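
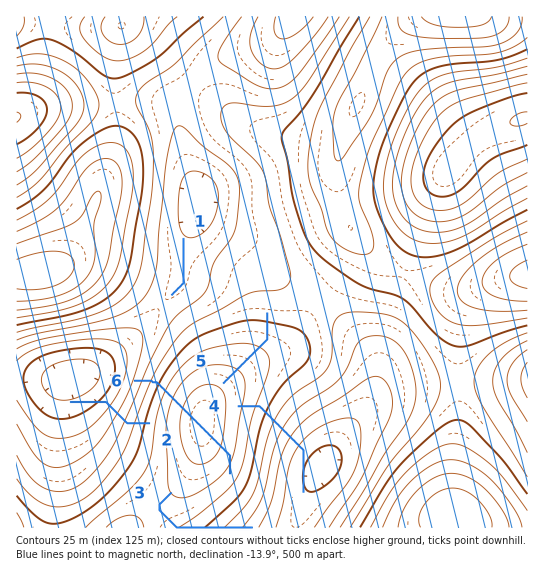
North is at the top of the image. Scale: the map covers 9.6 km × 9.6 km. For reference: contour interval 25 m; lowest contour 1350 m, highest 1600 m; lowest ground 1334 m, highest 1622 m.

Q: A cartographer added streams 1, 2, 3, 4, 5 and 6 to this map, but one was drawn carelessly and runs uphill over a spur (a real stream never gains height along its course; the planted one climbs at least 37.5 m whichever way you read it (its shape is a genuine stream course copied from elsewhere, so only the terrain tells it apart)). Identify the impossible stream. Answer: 6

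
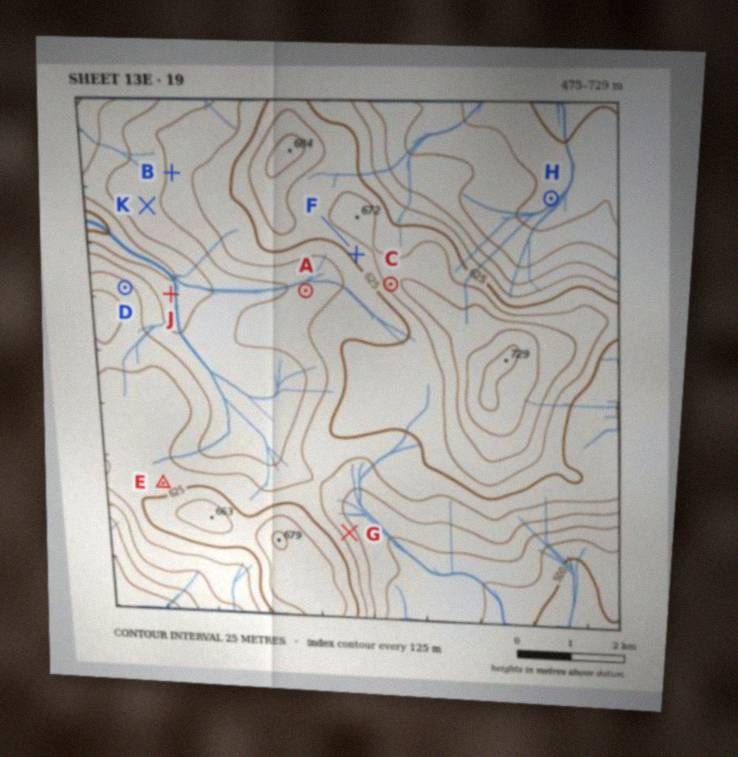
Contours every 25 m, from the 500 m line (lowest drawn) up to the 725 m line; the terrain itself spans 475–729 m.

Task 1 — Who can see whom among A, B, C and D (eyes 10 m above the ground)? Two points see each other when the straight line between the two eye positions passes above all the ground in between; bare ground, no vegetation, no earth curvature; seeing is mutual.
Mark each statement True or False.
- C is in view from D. True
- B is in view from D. True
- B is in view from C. False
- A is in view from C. True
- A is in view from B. False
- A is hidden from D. False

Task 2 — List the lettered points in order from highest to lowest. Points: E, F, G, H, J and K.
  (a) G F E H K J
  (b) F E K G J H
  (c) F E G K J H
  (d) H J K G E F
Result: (c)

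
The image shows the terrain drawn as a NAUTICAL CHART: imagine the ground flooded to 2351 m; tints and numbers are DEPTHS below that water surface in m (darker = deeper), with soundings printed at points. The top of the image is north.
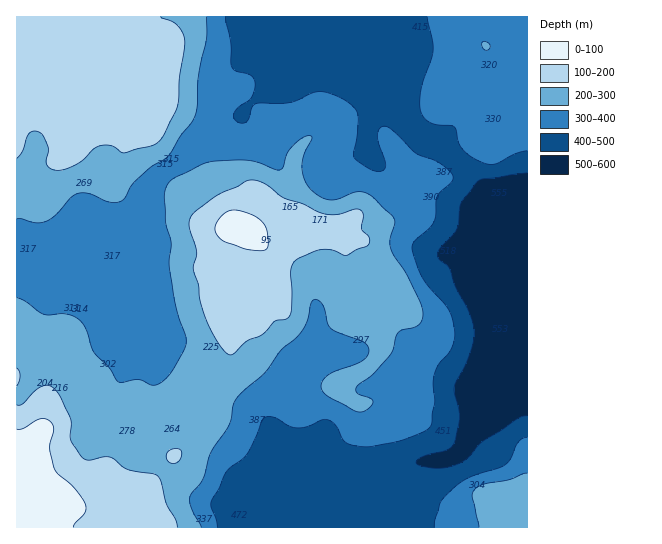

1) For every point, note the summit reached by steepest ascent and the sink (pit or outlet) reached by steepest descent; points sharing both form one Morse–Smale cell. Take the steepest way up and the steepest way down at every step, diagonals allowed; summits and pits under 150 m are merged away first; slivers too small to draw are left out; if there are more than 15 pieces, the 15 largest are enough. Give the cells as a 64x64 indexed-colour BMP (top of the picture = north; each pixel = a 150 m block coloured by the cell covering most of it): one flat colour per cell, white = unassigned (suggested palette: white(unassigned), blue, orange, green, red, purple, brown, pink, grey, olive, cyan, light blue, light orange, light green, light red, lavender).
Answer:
<image width="64" height="64" href="data:image/bmp;base64,Qk12CAAAAAAAAHYAAAAoAAAAQAAAAEAAAAABAAQAAAAAAAAIAAATCwAAEwsAABAAAAAAAAAA////ALR3HwAOf/8ALKAsACgn1gC9Z5QAS1aMAMJ34wB/f38AIr28AM++FwDox64AeLv/AIrfmACWmP8A1bDFACIiIiIiIiIiIiIiIiIiIiIiIiIiIiIlVVVVVVVVVVVVIiIiIiIiIiIiIiIiIiIiIiIiIiIiIiVVVVVVVVVVVVUiIiIiIiIiIiIiIiIiIiIiIiIiIiIiVVVVVVVVVVVVVSIiIiIiIiIiIiIiIiIiIiIiIiIiIiJVVVVVVVVVVVVVIiIiIiIiIiIiIiIiIiIiIiIiIiIiIlVVVVVVVVVVVVUiIiIiIiIiIiIiIiIiIiIiIiIiIiIiJVVVVVVVVVVVVSIiIiIiIiIiIiIiIiIiIiIiIiIiIiIiJVVVVVVVVVVVIiIiIiIiIiIiIiIiIiIiIiIiIiIiIiIiJVVVVVVVVVUiIiIiIiIiIiIiIiIiIiIiIiIiIiIiIiIiIiVVVVVVVSIiIiIiIiIiIiIiIiIiIiIiIiIiIiIiIiIiIiVVVVVVIiIiIiIiIiIiIiIiIiIiIiIiIiIiIiIiIiIiIlVVVVUiIiIiIiIiIiIiIiIiIiIiIiIiIiIiIiIiIiIiJVVVVSIiIiIiIiIiIiIiIiIiIiIiIiIiIiIiIiIiIiIlVVVVIiIiIiIiIiIiIiIiIiIiIiIiIiIiIiIiIiIiIiJVVVUiIiIiIiIiIiESIiIiIiISIiIiIiIiIiIiIiIiIlVVVSIiIiIiIiIiIREREiERERIiIiIiIiIiIiIiIiIiJVVVIiIiIiIiIiIhEREREREREiIiIiIiIiIiIiIiIiIiVVUiIiIiIiIiIiERERERERERIiIiIiIiIiIiIREREREVVSIiIiIiIiIiIRERERERERESIiIiIiIiIiERERERERVVIiIiIiIiIiIhEREREREREREiIiIiIiEREREREREREVUiIiIiIiIiIiIREREREREREREiIiIiERERERERERERFSIiIiIiIiIiIhEREREREREREREiIiERERERERERERFEIiIiIiIiIiIiERERERERERERERERERERERERERERFEQiIiIiIiIiIiIREREREREREREREREREREREREREREURCIiIiIiIiIiIRERERERERERERERERERERERERERERREIiIiIiIiIiIhERERERERERERERERERERERERERERFEQiIiIiIiIiIiERERERERERERERERERERERERERERFERCIiIiIiIiIiIRERERERERERERERERERERERERERFEREIiIiIiIiIiIhEREREREREREREREREREREREREREUREQiIiIiIiIiIiERERERERERERERERERERERERERERRERCIiIiIiIiIiIREREREREREREREREREREREREREREUREIiIiIiIiIiIhERERERERERERERERERERERERERERFEQiIiIiIiIiIiERERERERERERERERERERERERERERERRCIiIiIiIiIiIREREREREREREREREREREREREREREREUIiIiIiIiIiIhEREREREREREREREREREREREREREREUQiIiIiIiIiIiEREREREREREREREREREREREREREREURCMzMiIiIiIiIRERERERERERERERERERERERERERERREMzMzMyIiIiIhERERERERERERERERERERERERERERFEQzMzMzMyIiIiERERERERERERERERERERERERERERFERDMzMzMzMzMyIRERERERERERERERERERERERERERREREMzMzMzMzMzMhERERERERERERERERERERERERFEREREQzMzMzMzMzMyERERERERERERERERERERERERRERERERDMzMzMzMzMzMREREREREREREREREREREREUREREREREMzMzMzMzMzMxERERERERERERERERERERFEREREREREQzMzMzMzMzMzMRERERERERERERERERERRERERERERERDMzMzMzMzMzMzMREREREREREREREREUREREREREREREMzMzMzMzMzMzMzEREREREREREREREUREREREREREREQzMzMzMzMzMzMzMRERERERERERERERRERERERERERERDMzMzMzMzMzMzMzMRERERERERERERFEREREREREREREMzMzMzMzMzMzMzMzEREREREREREREUREREREREREREQzMzMzMzMzMzMzMzMxERERERERERERRERERERERERERDMzMzMzMzMzMzMzMzMzEREREREREREUREREREREREREMzMzMzMzMzMzMzMzMzMxERERERERERREREREREREREQzMzMzMzMzMzMzMzMzMzMREREREREREURERERERERERDMzMzMzMzMzMzMzMzMzMzERERERERFEREREREREREREMzMzMzMzMzMzMzMzMzMzMxERERERREREREREREREREQzMzMzMzMzMzMzMzMzMzMzMREREURERERERERERERERDMzMzMzMzMzMzMzMzMzMzMxEREUREREREREREREREREMzMzMzMzMzMzMzMzMzMzMzERM0REREREREREREREREQzMzMzMzMzMzMzMzMzMzMzMzM0RERERERERERERERERDMzMzMzMzMzMzMzMzMzMzMzMzREREREREREREREREREMzMzMzMzMzMzMzMzMzMzMzMzREREREREREREREREREQzMzMzMzMzMzMzMzMzMzMzMzNERERERERERERERERERDMzMzMzMzMzMzMzMzMzMzMzM0RERERERERERERERERE"/>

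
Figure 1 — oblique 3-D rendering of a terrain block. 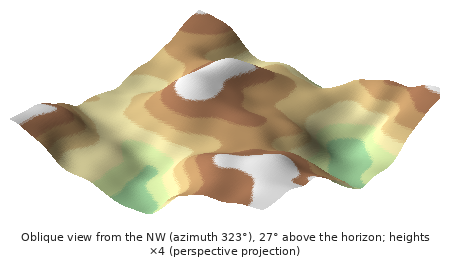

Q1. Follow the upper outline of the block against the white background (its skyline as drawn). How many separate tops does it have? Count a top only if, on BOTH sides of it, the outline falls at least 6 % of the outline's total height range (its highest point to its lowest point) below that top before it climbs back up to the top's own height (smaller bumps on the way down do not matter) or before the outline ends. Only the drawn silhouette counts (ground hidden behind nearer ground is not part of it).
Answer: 2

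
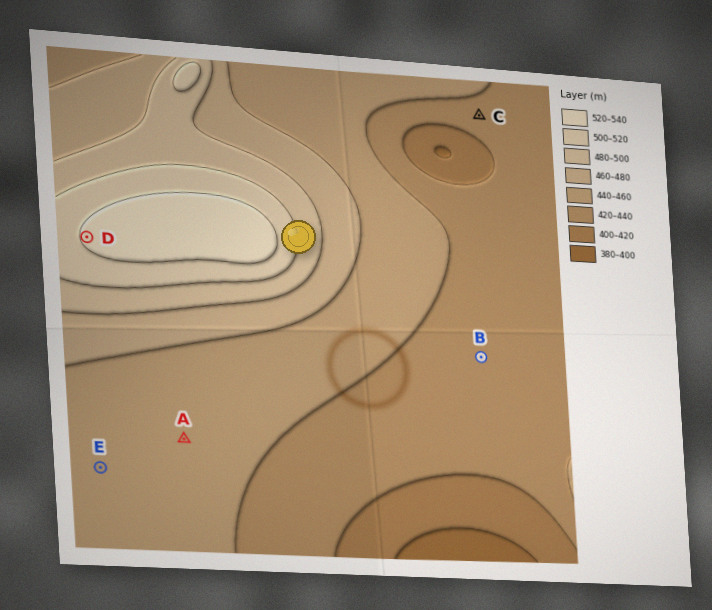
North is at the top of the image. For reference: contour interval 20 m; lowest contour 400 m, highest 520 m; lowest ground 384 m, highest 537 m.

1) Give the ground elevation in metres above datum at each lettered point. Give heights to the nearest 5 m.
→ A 450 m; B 435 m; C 435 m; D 520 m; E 455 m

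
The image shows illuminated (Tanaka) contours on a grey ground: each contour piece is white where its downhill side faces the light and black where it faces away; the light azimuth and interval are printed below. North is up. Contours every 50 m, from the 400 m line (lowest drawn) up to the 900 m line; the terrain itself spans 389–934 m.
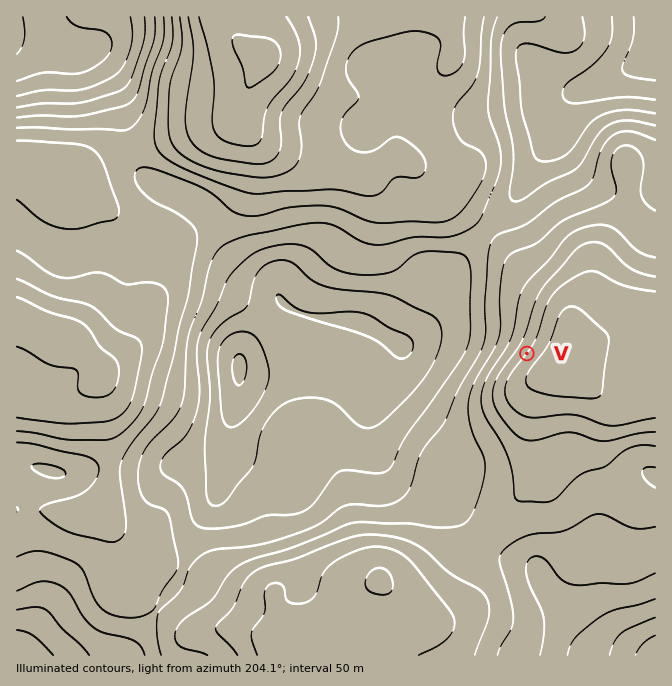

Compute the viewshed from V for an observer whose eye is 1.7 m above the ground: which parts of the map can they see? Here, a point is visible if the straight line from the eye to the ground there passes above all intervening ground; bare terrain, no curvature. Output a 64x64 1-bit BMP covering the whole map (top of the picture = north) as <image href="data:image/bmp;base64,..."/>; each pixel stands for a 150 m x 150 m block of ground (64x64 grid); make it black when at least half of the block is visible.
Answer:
<image width="64" height="64" href="data:image/bmp;base64,Qk0+AgAAAAAAAD4AAAAoAAAAQAAAAEAAAAABAAEAAAAAAAACAAATCwAAEwsAAAIAAAAAAAAA////AAAAAAAAAAAAAAAADwAAAAAAAAB/AAAAAAAAAH8AAAAAAAAAfwAAAAAAAAAfAAAAAAAAAAcAAAAAAAAAAQAAAAAAAAABAAAAAAAAAAAAAAAAAAAAAAAAAAAAAH4AAAAAAAAAP8AAAAAAAAAfwAAAAAAAAAfgAAAAAAAAAeAAAAAAAAAB4AAAAAAAAAHgAAAAAAAAAfAAAAAAAAAB/AAAAAAAAH3/AAAAAAAB//8AAAAAAAP//wAAAAAAB///AAAAAAAH//8AAAAAAA///wAAAAAAD///AAAAAAAH//8AAAAAAAf//wAAAAAAA///AAAAAAAD//8AAAAAAAH//wAAAAAAAAf/AAAAAAAAA/8AAAAAAAAB/wAAAAAAAAH/AAAAAAAAAP8AAAAAAAAA/wAAAAAAAAD/AAAAAAAAAP8AAAAAAAAAfwAAAAAAAAB/AAAAAAAAAH8AAAAAAAAAfwAAAAAAAAD/AAAAAAAAAP8AAAAAAAAA4QAAAAAAAADAAAAAAAAAAAAAAAAAAAAAAAAAAAAAAAAAAAAAAAAAAAAAAAAAAAAAAAAAAAAAAAABAAAAAAAAAAMAAAAAAAAAPwAAAAAAAAA/AAAAAAAAAD8AAAAAAAAADwAAAAAAAAADAAAAAAAAAAAAAAAAAAAAAAAAAAAAAAAAAAAAAAAAAAAAAAAAAAAAAA=="/>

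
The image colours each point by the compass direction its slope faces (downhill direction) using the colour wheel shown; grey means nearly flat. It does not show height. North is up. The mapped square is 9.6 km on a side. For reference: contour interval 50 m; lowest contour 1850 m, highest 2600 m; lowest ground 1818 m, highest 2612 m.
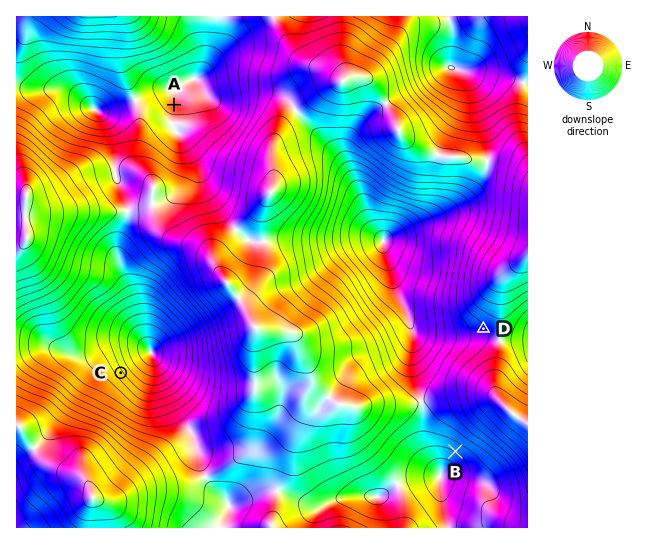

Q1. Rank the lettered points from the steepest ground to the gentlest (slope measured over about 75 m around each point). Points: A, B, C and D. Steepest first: C B D A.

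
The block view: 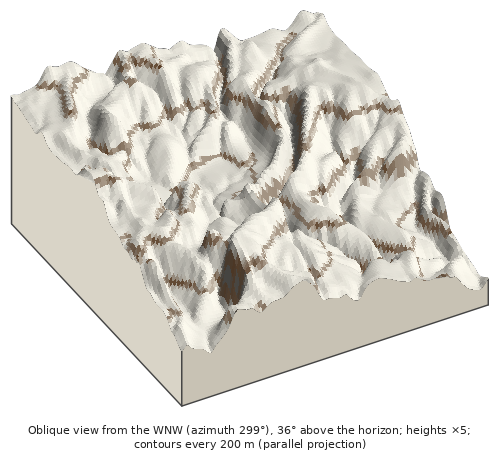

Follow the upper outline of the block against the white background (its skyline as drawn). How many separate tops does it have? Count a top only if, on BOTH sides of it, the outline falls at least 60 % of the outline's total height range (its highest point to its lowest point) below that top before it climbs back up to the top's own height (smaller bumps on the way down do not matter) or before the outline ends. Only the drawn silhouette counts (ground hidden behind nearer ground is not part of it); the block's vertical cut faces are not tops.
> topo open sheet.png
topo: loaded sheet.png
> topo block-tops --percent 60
0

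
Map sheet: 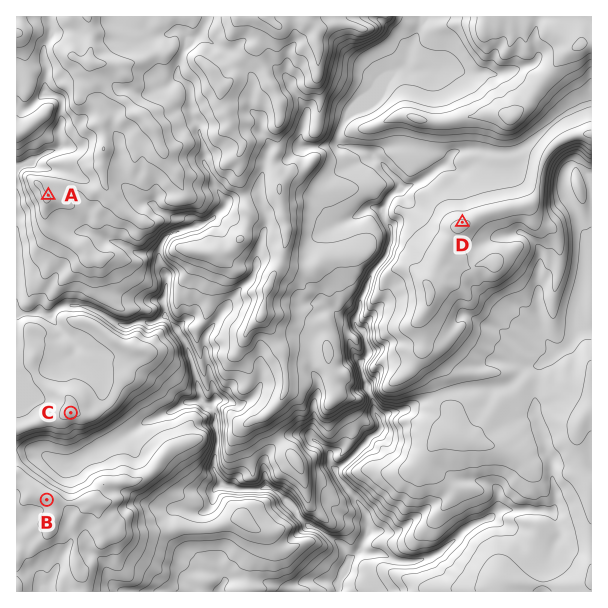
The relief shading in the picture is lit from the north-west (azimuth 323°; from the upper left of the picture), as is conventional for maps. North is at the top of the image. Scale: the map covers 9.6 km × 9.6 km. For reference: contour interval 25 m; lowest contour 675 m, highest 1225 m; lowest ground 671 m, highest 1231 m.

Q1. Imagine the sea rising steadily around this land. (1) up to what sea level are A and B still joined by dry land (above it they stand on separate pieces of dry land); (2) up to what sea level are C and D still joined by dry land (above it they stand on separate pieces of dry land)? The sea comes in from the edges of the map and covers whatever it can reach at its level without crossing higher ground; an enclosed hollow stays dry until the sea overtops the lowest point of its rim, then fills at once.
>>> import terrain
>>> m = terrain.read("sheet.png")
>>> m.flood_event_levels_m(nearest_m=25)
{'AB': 975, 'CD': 1000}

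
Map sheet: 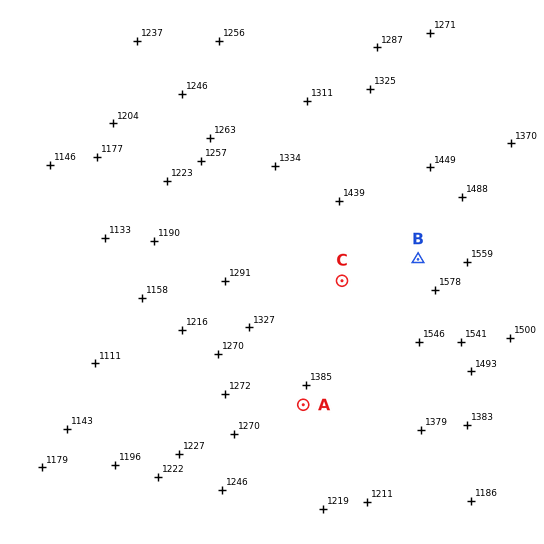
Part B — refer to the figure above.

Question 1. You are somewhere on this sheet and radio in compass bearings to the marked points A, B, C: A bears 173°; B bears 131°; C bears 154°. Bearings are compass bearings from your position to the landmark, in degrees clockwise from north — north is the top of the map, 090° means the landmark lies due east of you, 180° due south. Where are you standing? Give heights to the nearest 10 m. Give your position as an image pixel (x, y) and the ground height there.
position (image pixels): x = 269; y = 130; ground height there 1310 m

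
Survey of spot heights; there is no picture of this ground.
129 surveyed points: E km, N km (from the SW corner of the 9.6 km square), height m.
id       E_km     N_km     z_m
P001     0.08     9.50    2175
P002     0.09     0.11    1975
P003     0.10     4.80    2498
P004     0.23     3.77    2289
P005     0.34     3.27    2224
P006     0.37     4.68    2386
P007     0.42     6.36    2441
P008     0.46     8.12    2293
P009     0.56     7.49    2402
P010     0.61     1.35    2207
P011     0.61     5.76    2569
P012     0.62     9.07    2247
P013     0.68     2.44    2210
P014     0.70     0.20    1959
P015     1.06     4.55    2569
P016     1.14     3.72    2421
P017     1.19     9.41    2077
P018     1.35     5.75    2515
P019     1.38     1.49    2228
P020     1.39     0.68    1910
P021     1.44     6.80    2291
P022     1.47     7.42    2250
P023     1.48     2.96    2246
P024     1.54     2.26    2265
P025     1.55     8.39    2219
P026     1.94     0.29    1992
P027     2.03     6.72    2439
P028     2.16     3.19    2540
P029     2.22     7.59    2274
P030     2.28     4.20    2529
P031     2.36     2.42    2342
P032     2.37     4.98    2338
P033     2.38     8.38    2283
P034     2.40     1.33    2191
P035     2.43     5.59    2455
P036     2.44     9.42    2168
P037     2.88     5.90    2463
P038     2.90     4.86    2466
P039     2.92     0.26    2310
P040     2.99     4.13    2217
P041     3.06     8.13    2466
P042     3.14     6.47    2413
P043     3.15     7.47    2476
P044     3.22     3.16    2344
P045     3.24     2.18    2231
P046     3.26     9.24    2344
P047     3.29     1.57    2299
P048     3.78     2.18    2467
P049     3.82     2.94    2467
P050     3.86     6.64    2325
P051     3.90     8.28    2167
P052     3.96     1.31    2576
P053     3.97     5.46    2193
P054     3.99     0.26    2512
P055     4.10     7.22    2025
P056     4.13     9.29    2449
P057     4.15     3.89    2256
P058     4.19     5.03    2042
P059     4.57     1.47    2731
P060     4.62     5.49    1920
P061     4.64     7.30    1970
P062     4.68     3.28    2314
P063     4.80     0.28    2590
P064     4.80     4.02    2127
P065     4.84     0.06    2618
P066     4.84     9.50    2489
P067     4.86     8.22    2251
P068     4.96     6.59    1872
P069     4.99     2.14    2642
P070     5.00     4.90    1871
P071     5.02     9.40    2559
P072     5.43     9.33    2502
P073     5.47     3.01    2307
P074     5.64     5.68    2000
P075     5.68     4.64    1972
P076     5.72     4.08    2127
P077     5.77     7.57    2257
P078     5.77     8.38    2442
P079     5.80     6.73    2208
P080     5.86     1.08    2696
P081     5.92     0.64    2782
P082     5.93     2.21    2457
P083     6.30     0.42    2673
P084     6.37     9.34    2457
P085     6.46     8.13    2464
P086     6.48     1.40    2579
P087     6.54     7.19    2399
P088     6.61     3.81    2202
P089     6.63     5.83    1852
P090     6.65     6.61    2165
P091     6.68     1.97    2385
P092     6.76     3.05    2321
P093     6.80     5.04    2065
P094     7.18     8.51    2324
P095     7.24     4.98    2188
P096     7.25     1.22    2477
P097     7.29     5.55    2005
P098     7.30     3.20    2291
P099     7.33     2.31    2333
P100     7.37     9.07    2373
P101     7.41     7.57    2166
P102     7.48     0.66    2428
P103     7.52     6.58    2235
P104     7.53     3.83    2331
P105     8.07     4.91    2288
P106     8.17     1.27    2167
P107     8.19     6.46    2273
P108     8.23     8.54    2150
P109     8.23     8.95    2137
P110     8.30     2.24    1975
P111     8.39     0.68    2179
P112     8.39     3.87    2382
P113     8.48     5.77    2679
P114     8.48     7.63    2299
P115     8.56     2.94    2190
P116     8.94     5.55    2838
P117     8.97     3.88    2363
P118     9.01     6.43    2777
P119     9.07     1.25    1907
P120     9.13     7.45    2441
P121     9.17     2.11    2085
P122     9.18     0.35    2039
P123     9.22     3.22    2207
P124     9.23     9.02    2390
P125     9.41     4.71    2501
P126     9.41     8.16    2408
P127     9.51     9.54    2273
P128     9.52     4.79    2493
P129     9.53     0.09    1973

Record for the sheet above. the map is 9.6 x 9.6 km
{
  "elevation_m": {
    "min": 1810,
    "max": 2890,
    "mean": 2310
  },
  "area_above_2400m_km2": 28.4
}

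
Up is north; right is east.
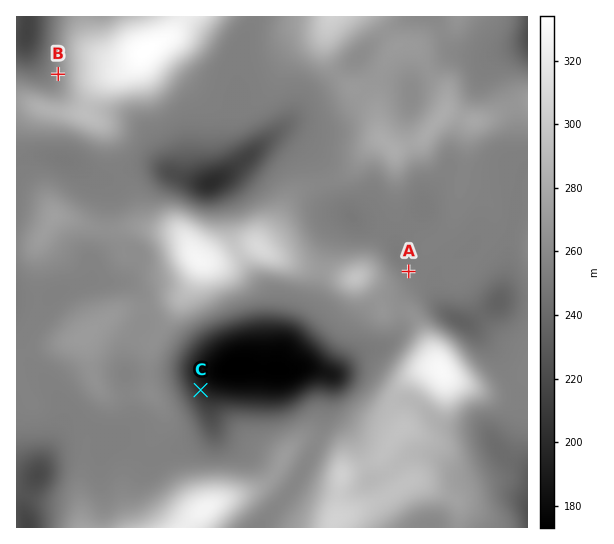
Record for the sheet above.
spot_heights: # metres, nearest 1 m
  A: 254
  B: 262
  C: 200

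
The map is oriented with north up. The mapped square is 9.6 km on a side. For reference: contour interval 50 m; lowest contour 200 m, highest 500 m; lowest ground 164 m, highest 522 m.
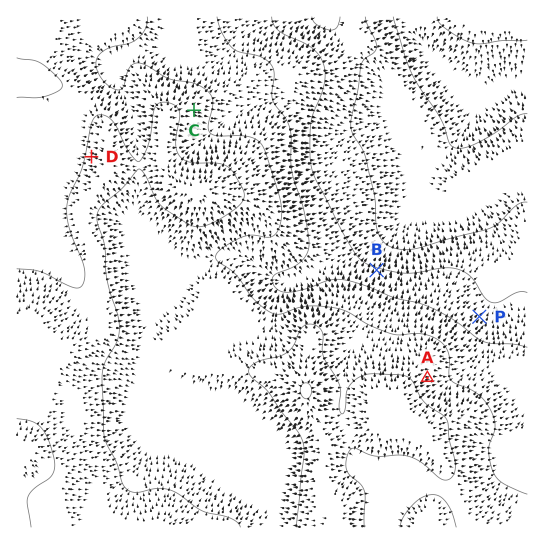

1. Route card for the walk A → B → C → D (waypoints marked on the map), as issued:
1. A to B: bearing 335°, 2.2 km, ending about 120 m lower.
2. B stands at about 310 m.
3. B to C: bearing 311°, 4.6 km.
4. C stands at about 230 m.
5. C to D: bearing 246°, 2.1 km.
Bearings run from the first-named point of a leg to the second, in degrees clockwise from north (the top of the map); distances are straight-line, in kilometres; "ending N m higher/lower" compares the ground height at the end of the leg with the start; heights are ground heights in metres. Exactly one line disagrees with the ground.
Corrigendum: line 4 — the height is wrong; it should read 430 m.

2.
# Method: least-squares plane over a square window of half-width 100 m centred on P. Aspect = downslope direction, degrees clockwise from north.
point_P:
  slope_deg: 4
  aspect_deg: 39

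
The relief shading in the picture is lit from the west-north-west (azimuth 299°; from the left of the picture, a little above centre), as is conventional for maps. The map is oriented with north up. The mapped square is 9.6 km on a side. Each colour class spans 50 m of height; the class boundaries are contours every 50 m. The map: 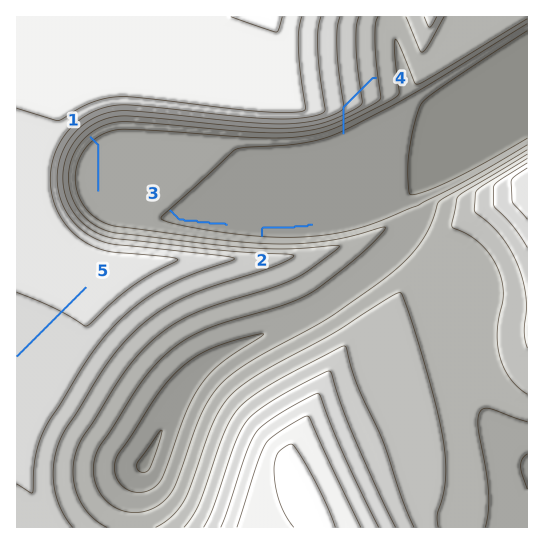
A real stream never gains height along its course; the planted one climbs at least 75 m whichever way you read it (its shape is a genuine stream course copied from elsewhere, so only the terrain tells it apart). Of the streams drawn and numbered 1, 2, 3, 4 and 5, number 4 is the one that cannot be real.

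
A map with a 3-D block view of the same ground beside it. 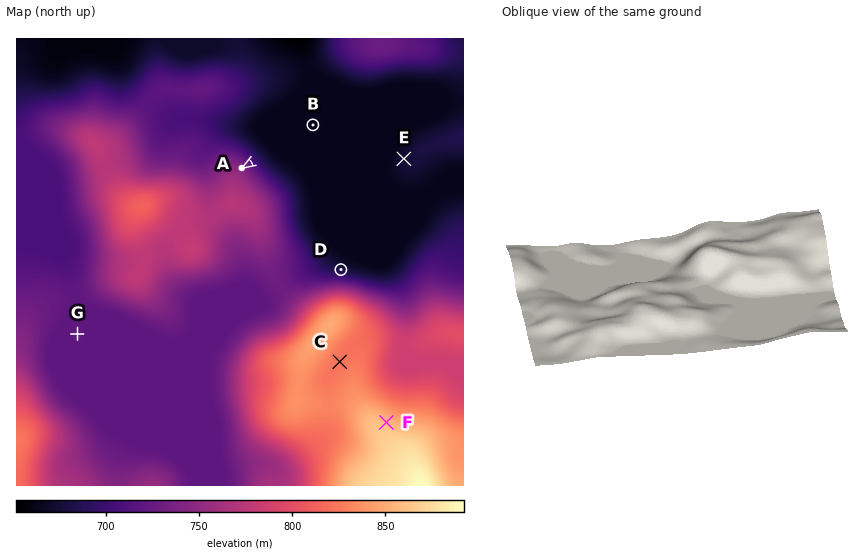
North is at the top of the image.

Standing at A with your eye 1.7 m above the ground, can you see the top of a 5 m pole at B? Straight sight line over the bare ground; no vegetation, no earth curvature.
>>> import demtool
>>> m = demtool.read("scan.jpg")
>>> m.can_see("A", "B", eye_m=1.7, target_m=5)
True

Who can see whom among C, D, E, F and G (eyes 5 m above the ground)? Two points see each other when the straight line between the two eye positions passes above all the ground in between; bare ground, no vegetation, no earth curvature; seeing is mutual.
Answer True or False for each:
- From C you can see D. False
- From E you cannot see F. False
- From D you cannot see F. True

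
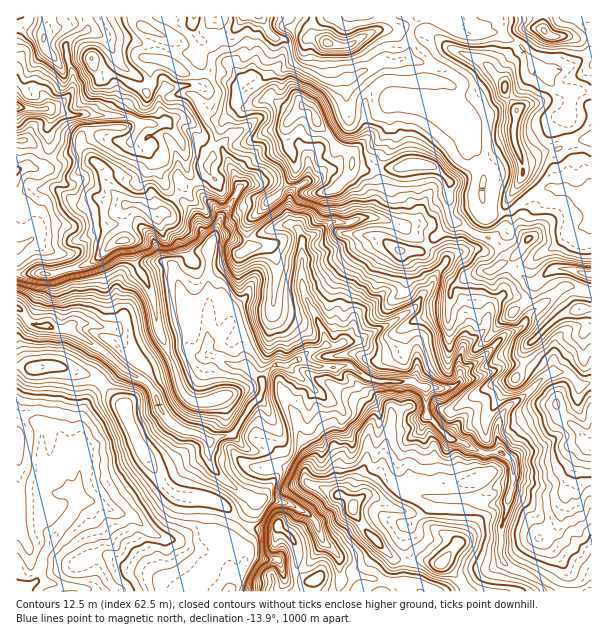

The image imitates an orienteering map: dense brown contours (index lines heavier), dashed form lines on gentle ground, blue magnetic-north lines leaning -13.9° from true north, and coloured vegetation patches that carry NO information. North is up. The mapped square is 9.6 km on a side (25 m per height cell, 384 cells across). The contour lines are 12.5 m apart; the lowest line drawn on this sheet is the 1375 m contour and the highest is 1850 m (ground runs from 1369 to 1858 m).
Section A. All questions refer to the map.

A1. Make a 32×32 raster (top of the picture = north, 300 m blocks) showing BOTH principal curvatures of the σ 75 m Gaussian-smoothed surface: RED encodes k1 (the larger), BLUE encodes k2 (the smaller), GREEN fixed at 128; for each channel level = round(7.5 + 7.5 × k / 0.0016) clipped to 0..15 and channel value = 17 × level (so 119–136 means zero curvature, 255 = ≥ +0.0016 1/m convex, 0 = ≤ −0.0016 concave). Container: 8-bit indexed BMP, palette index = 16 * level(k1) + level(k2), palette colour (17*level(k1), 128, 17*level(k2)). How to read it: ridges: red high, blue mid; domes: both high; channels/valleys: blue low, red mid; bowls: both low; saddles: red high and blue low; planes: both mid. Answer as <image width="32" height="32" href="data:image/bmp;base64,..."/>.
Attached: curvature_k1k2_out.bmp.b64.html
<image width="32" height="32" href="data:image/bmp;base64,Qk02CAAAAAAAADYEAAAoAAAAIAAAACAAAAABAAgAAAAAAAAEAAATCwAAEwsAAAABAAAAAAAAAIAAABGAAAAigAAAM4AAAESAAABVgAAAZoAAAHeAAACIgAAAmYAAAKqAAAC7gAAAzIAAAN2AAADugAAA/4AAAACAEQARgBEAIoARADOAEQBEgBEAVYARAGaAEQB3gBEAiIARAJmAEQCqgBEAu4ARAMyAEQDdgBEA7oARAP+AEQAAgCIAEYAiACKAIgAzgCIARIAiAFWAIgBmgCIAd4AiAIiAIgCZgCIAqoAiALuAIgDMgCIA3YAiAO6AIgD/gCIAAIAzABGAMwAigDMAM4AzAESAMwBVgDMAZoAzAHeAMwCIgDMAmYAzAKqAMwC7gDMAzIAzAN2AMwDugDMA/4AzAACARAARgEQAIoBEADOARABEgEQAVYBEAGaARAB3gEQAiIBEAJmARACqgEQAu4BEAMyARADdgEQA7oBEAP+ARAAAgFUAEYBVACKAVQAzgFUARIBVAFWAVQBmgFUAd4BVAIiAVQCZgFUAqoBVALuAVQDMgFUA3YBVAO6AVQD/gFUAAIBmABGAZgAigGYAM4BmAESAZgBVgGYAZoBmAHeAZgCIgGYAmYBmAKqAZgC7gGYAzIBmAN2AZgDugGYA/4BmAACAdwARgHcAIoB3ADOAdwBEgHcAVYB3AGaAdwB3gHcAiIB3AJmAdwCqgHcAu4B3AMyAdwDdgHcA7oB3AP+AdwAAgIgAEYCIACKAiAAzgIgARICIAFWAiABmgIgAd4CIAIiAiACZgIgAqoCIALuAiADMgIgA3YCIAO6AiAD/gIgAAICZABGAmQAigJkAM4CZAESAmQBVgJkAZoCZAHeAmQCIgJkAmYCZAKqAmQC7gJkAzICZAN2AmQDugJkA/4CZAACAqgARgKoAIoCqADOAqgBEgKoAVYCqAGaAqgB3gKoAiICqAJmAqgCqgKoAu4CqAMyAqgDdgKoA7oCqAP+AqgAAgLsAEYC7ACKAuwAzgLsARIC7AFWAuwBmgLsAd4C7AIiAuwCZgLsAqoC7ALuAuwDMgLsA3YC7AO6AuwD/gLsAAIDMABGAzAAigMwAM4DMAESAzABVgMwAZoDMAHeAzACIgMwAmYDMAKqAzAC7gMwAzIDMAN2AzADugMwA/4DMAACA3QARgN0AIoDdADOA3QBEgN0AVYDdAGaA3QB3gN0AiIDdAJmA3QCqgN0Au4DdAMyA3QDdgN0A7oDdAP+A3QAAgO4AEYDuACKA7gAzgO4ARIDuAFWA7gBmgO4Ad4DuAIiA7gCZgO4AqoDuALuA7gDMgO4A3YDuAO6A7gD/gO4AAID/ABGA/wAigP8AM4D/AESA/wBVgP8AZoD/AHeA/wCIgP8AmYD/AKqA/wC7gP8AzID/AN2A/wDugP8A/4D/AIeGhYV2hoaHiIiHhpHZxqW4lYaGlXRzg7SmpqekhZaGl4WZmIeXiIiHh4eHg6Kw1qW1lZWmt8bqpnWFg4aXl3aXhoeIh4eHh4aGh4d2gPbnlICFpueGhpbIp4SlqZiHdpeHhod3h4eEhoaGdpbA/NiQpJbnhXaWuKi3lKWol4eGl4eHh4d2dYeYmIe4pnD0kICm6YWWt5V1hZamkaeHmIaXd4d3h4d2l6inuKaCc8Dm9+i3yJZ1hoeHhqdwp5eXhpeHh4eHhoe3l4aFgqi4oOjXlpaWhoeXmJe42ZCWl5eHl4aHd3aGqLiXl4Onx5WVodamhaeXl4e2t6GggJaXl5iYhod3dYbXp4aUgqKTqIWlg7eTyKaVlbOAtMSnhoaWmJZ2h3Z1p9eGcJOFx5C3g7eGlWPXtaeAsLWno6aGmLeWhnZ2hpXIyoGT6ejZpYC2qIaFlpTZ6eH396amgaW5p5WWl5eXtsakkLbGdafHkOmWlcenopCQcJCQxMb5oZS2g7e4uMfIgZSE5pV2hYOToIKkkpHEyMmj2KKTlLS2hISnp6eolYCllpT3dHaXlrWnlaO0xJWnp4PGssaRtuiEhpelcoGCpoWE18aFh4eEtriotZWEhKS3hLbGlcWQtOeElpGElXSGhmP3lYaHh4O5uKeBp4WF14GUx6eHg+qSpcfHYpOmdpaFdPeEhod0o5XHhZSXdoalyIG1t3aVhKeEhYP1+fbEk4O22ISGhZPWgdeDlZeHl4aVhpDIx7iVp7e19oWUk9T4k6GAcKODtPqlt4OFl5eXp8m4g4OVpbeEpLWEhnampqf4+tHpxnCR1KW4o4S2x7i4lpW2hcXGhdmVdXaHdoV0l5aUtcm2xJDZ1HBhk7CQkoOEdpbYlYWWlqaHh4d2l6eXmLenp7XEsLX45qG2uJaVl5eFp7Z0hbWFh4d3l6amhZanhaeEp7XpcJPU0dT4x5aGh4aV2ISF1qV1h4eEdXWmyKeXdZaVuKSUlXTok4W3prbIyOeUlXaU2IWHh6ellbemdXV2lnS3lKeVt7eFt9eWhZenlHV3hdanlpeHx5WV2ba3lZaWppWmg7a3lqflYsaGh5aFh3eF6HV2h5eSkoORgYKTpHR0t6ang6a36JRzpnaGhod3d2TnlnV2h6WVlKSmlpbHpbaWhae3ttnJk4Wod3eHh4eGldW3poaHlnXHgti2paaEpYWWqJaVtYGDdYaol5iXhXXGx3V2h4eFttTF2YSnqLeGhqeWl5aRlYWFhIV1hoWm16iWhYV1hoTYg7SldZaGl5eGhYeXcqXH+ffGhoaHt7aFhZSEx9allbeXhYaGqJeHhpenlYOmpqaEdKSmlpaGdoeGlcfWhYU="/>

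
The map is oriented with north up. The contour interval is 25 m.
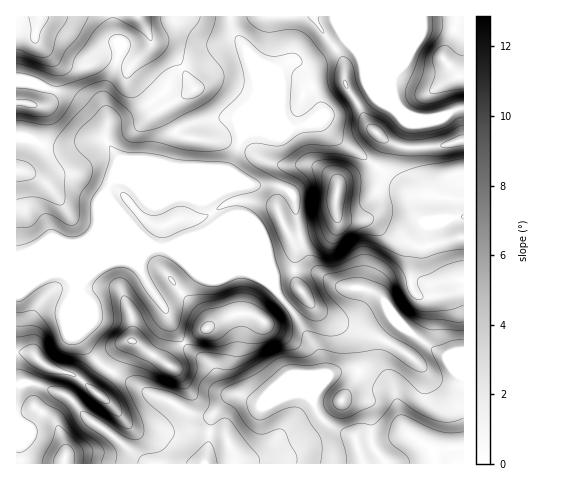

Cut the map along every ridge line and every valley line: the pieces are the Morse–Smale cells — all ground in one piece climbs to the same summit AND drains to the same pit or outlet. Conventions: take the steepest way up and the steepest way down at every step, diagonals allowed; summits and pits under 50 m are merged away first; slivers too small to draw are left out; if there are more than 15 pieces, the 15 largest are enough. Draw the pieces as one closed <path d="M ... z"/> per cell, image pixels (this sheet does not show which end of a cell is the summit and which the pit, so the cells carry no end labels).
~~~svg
<path d="M230 16l-214 1 1 238 15-3 111 0 16-5 14 3 55 24 21-2 9 2-28-28-11-25-15-22-37-15-34-1 66 0 29-12 13-32 0-8 15-36 0-14-3-17-6-14-15-22z"/><path d="M396 16l-165 0 1 12 15 22 6 14 3 17 0 14-15 36 0 8-13 32-29 12-66 0 34 1 37 15 15 22 11 25 32 32 12 10 0-14 17-4 27 3 23 14 24 2 10 3 8 8 2-7 5-5 15-6 16 0 9 2 21-4 12 0 0-63-40 4-8-8-5-17-13-14-35-27-25-15-16-18-30 6-17 7-15-3-8 0 8-14 20-50 12-6 20 2 18-11 15-13 3 0 12 13 8 16 25 26 0-15 4-12z"/><path d="M307 270l-16 0-17 4 0 9 1 7 20 24 24 41 4 19-9 25-10-5-12 0-34 9-16-8-10 0-4 3-16 18-7 47 258 1 1-184-13 0-21 4-9-2-16 0-15 6-5 5-2 7-11-9-11-3-20-1-23-14z"/><path d="M133 252l-101 0-16 4 0 128 18 0 34 12 22 25 14 8 44 35 56 0 8-48-12 0-12-3-14-10-27-10-36-21-17-14-15-21 0-5 5-11 0-26-4-5 2-7 17-16z"/><path d="M347 40l-36 24-13-1 8 10 16 37 0 3-12 10 11-1 16 18 25 15 35 27 13 14 5 17 8 8 40-4 1-108-8 0-19 10-18 0-15-6-8-9-4-10-25-25-8-16z"/><path d="M249 272l-13 0-7 3-33 0-17 20-17 10 22 39 29 24 7 18 5 6 20 4 13 7 34-9 12 0 9 6 10-26-5-21-23-39-20-26-12-10z"/><path d="M146 252l-16 1-20 8-15 9-13 13-2 7 4 5 0 26-5 11 0 5 15 21 17 14 36 21 27 10 14 10 12 3 10 0 18-18 10-3-10-2-7-5-8-20-7-8-14-8-15-18-13-27-16-22-8-16 1-9z"/><path d="M463 16l-67 1 0 51-4 12 0 10 4 14 8 9 15 6 18 0 27-11z"/><path d="M34 384l-18 1 1 79 131-1-44-34-14-8-22-25z"/><path d="M295 62l-4 0-13 7-26 63 22 3 17-7 16-4 15-11-17-43z"/><path d="M159 247l-11 3-5 6-3 13 8 16 14 19 17-9 17-20 34-1-57-24z"/>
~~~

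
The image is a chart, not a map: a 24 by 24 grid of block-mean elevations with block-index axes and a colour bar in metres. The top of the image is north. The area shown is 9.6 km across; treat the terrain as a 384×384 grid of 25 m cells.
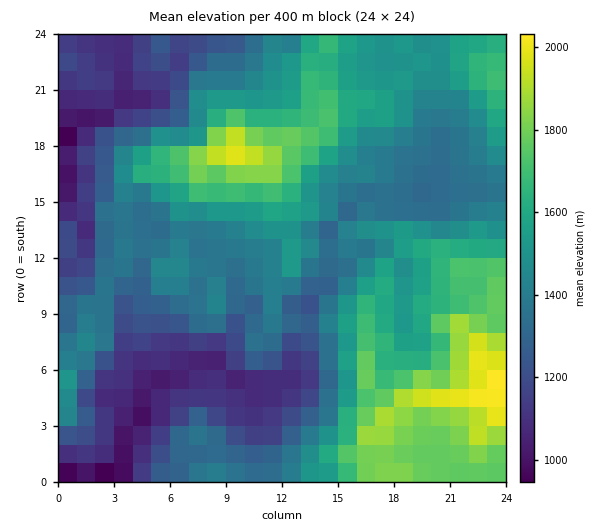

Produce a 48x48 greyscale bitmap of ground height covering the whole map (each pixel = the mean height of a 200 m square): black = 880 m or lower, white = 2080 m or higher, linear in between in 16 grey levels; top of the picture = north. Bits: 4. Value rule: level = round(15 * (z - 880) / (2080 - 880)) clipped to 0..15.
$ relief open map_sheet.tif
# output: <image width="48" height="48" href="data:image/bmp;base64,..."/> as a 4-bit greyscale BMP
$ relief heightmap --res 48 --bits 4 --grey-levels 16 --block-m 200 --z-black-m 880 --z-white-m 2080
<image width="48" height="48" href="data:image/bmp;base64,Qk32BAAAAAAAAHYAAAAoAAAAMAAAADAAAAABAAQAAAAAAIAEAAATCwAAEwsAABAAAAAAAAAAAAAAABEREQAiIiIAMzMzAERERABVVVUAZmZmAHd3dwCIiIgAmZmZAKqqqgC7u7sAzMzMAN3d3QDu7u4A////AAEREBI0VVZmd2ZlVWeJiavMzMy7u7u7uxEyESEkVVVmZmZmZmeIiJq8zMu7u7u7uyJCIyEjRFVVVmZWZmZ4maq7y7u7u7vMuzNDMxIzRWZmZVRERWeImrzMzMu7u7vMu0REMhIjNFZmZlREREVniavNzMu7u7zdzFVFQyISM0ZmZUMzM0ZmeIq93MzLu8zd3XdlMzIRIzRmUzMzM0VVZ5q83cu7u8zN7YdUMyIRIjNFQzMzMzRFVpq7zdzMzd3e/nZTMiIiIjMzMzMzMzNEV4mru93d3u7+7odDMjMhIzMzMzMiIjM0V4isu83u7d7u7phTMzMyEiMzMyIiIiMzV3m7qrvdzN3e74h1MzMiIiIiMiMzMyMzRnnLqqq7u83u7ndlQzMyIzIiIjNERDMzV4m7qZqqq83u7md2VDMzIzIyIzRWVDNEV4m7qZmZq83u7Wd3dTMzMzMzM0VmZUNEVnm6qZmZmrze3WZ3dkNEMzNEQzRWZVRFVomqqZiJq83tzFZndlNERERWVURWZmVGd4mqqYiJrN3cvFVnZVNFRVRXdlRWZ2RGd4qqmYiau8y7u1ZnZlRFRmVXdmVFd1RFZnmqmYiamqqru1VWZ1RVRnVXd2VVd2REZnmpmYiZmqq7u1RVZlVlV3ZWd1VmZ2VUVWiJmYiZqru6u0RFZlZVaHZmdlZmZ3dlVWeJmYiJmqqqvENEZmZVeHdmdlZmZ4h1Vld4mXeJmqqru0MzVmZlaIdmZmZnd5h2VlZ3iXiIm7u7qkMzVmZlV3dmZmZnd4mHV2VniHmZqqqpqVMzVmZmVnZmZmZ3d3iHVnZmZ4mZmYiZmFMjVmZmVnZmZmd3d4h2VXh3eJmIh4iYiEMjVmZmVnZmd3eIiIh2ZWeIiId3d3eIdzIjV2ZlVod3d4iJmIiIdlZ3d2ZmZmd3dzI0VnZmZ4mImZiImZmYh2VlVVVVVWZmZyI0RXdmeHmqqqmZqpmHd2ZlZmZVZmZmZhIzVndniYq6q7qquqqId2ZmZmZlVmZmZhEjRniJqZvLq7u7u7qId2Z3ZmZmVmZmZhIzRXirqavMvM3c3LqZh3d3d2ZlVmZmZxI0RXiaqqzN3e7t3LuqmHd3dmZmVmZndxI0RWd4mrq83u7dzLu7qId2ZmZmZmZneBEkRWZXmZiKze3MvMu7uZh3d2ZmZmZniRESNFVGZ3ZorNzLu7u7upiIh3dmZmZ3iRIRIjQ1RVV4m7uqqrqqu5mIiId2Zmd3iSIiIjMzNEV4maqZmamqupmZmYh2dnd4miIiIiIiM0V4mZmIiYmqupmZmIh3d3eImiMjMyIiIjV4eHiIiImqupmZmId3d3eJqjMzMyIzMzV3d3d3iImaqZiIiIh3iIiaqjNEMzIzQzVmZmZ3iImqqZiIiIiIeJmqqkRDMyI0RDRVZlZnh4maqZiIiIiIh4mqqkQzMyM0RDNFZVZmd3iaqZiIiIiIeJmpqkMzMiM0VENFVVVXiHeaqZiIiIiHeJmZmjMzMzMzRUM0RERWZ2eJqpmIiIiHeJmZmQ=="/>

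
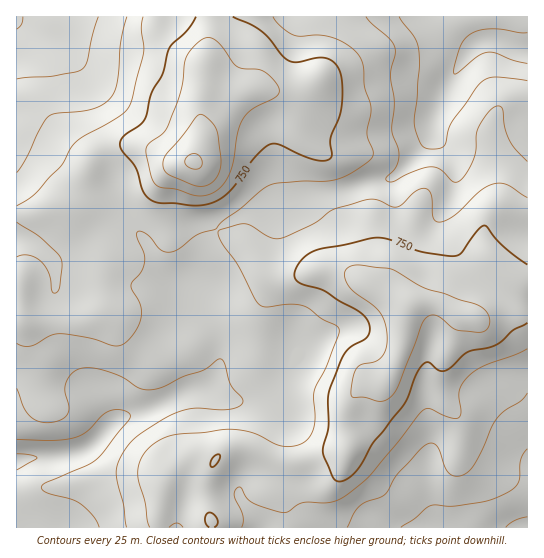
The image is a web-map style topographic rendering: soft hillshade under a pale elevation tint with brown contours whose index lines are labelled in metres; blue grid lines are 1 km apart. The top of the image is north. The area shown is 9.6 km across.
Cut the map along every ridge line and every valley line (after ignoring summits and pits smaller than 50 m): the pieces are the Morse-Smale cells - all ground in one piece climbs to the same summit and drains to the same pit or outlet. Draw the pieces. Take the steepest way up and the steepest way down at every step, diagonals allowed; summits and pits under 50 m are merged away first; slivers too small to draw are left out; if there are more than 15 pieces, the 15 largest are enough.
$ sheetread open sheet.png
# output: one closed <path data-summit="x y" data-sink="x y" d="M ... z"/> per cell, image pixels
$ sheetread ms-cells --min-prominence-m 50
<path data-summit="405 314" data-sink="17 461" d="M218 229l-10 17-7 32 0 32 12 19 8 18-1 16-11 23-4 3-20 3-31 16-40 13-25 27-8 4-23 5-24 0-17 4 0 67 141 0 7-47 12-13 13-8 23 3 8-10 12-5 18 1 31 12 20 0 32-9 13-1 0-38 2-11 14-17 7-2 12 0 9-9 12-32 1-31-45-32-16-8-25-2-24 8-21 0-14-11-8-13-8-8z"/><path data-summit="194 162" data-sink="527 50" d="M527 16l-369 0-1 10 7 12 11 10 20 11 9 7 0 24-4 19 1 26-8 27 8 11 6 32 5 17 6 7 4-4 29-13 38-4 24-13 28-4 22-8 22-3 10-4 36-39 4-22 9-22 23-39 10-10 13-4 37 11z"/><path data-summit="405 314" data-sink="527 527" d="M511 277l-3 1-33 39-16-1-18-11-10-2-20 2-7 8-1 29-12 32-9 9-12 0-7 2-14 17-2 11-1 39-12 0-32 9-20 0-37-13-12 0-12 5-12 17-4 16 2 19 5 22 315 1 1-243-9-1z"/><path data-summit="405 314" data-sink="527 50" d="M491 40l-14 4-10 10-23 39-9 22-4 22-36 39-10 4-22 3-22 8-28 4-24 13-38 4-29 13-3 5 24 15 8 8 8 13 14 11 21 0 24-8 25 2 16 8 46 33 6-7 20-2 10 2 18 11 16 1 34-40 10 7 8 0 1-233z"/><path data-summit="194 162" data-sink="17 461" d="M138 145l-16 0-24 10-9 8-1 7-19 35 12 6 14 15 6 9 8 19-6 23 1 34-7 5-18 4-49 3-9-4-5 0 1 142 17-4 24 0 23-5 8-4 25-27 40-13 31-16 20-3 4-3 8-15 4-14-1-15-19-32 2-43 5-21 9-17-5-7-4-12-7-37-8-12-22-1-22-12z"/><path data-summit="194 162" data-sink="17 17" d="M157 16l-141 1 0 268 5 1 0 33 4 2 16 2 14-3 24 0 18-4 7-5-1-34 6-23-8-19-6-9-14-15-12-6 19-35 1-7 9-8 24-10 16 0 11 3 28 13 16 0 2-2 6-24-1-26 4-19 0-24-9-7-20-11-11-10-7-12z"/><path data-summit="405 314" data-sink="527 50" d="M201 460l-11 0-8 4-15 14-8 41 0 9 53-1-5-22-2-19 4-16 4-7z"/><path data-summit="194 162" data-sink="527 50" d="M21 285l-5 1 1 33 4-1z"/>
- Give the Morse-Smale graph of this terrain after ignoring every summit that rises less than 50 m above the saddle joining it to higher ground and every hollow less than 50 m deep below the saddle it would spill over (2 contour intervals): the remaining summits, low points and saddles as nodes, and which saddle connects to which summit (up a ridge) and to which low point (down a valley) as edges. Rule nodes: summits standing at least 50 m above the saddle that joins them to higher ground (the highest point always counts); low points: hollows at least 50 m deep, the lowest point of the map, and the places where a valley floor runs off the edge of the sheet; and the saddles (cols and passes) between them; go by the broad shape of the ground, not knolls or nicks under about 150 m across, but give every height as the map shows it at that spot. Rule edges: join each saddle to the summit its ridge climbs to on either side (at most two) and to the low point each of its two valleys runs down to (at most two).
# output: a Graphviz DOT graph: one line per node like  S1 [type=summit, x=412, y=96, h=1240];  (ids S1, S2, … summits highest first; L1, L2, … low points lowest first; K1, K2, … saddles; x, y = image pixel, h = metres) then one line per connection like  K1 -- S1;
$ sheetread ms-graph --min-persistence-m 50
graph terrain {
  S1 [type=summit, x=194, y=162, h=828];
  S2 [type=summit, x=405, y=314, h=792];
  L1 [type=low, x=525, y=50, h=641];
  L2 [type=low, x=526, y=527, h=644];
  L3 [type=low, x=17, y=462, h=645];
  L4 [type=low, x=17, y=19, h=648];
  K1 [type=saddle, x=497, y=293, h=757];
  K2 [type=saddle, x=57, y=321, h=729];
  K3 [type=saddle, x=218, y=229, h=725];
  K1 -- S2;
  K1 -- L1;
  K1 -- L2;
  K2 -- S1;
  K2 -- L3;
  K2 -- L4;
  K3 -- S1;
  K3 -- S2;
  K3 -- L1;
  K3 -- L3;
}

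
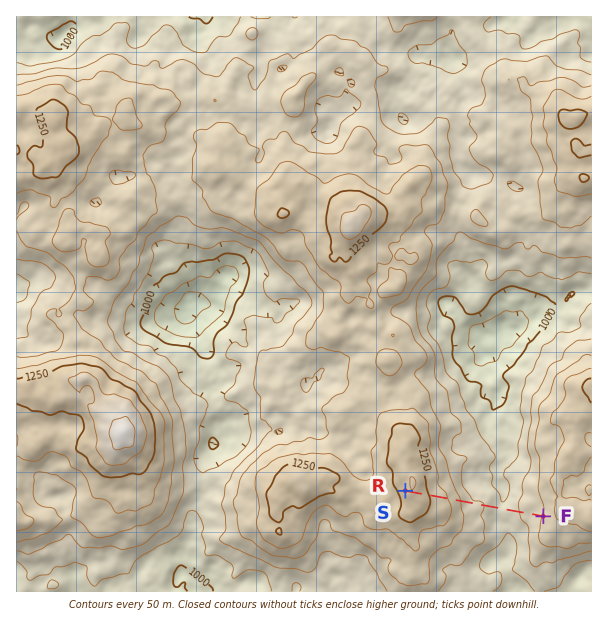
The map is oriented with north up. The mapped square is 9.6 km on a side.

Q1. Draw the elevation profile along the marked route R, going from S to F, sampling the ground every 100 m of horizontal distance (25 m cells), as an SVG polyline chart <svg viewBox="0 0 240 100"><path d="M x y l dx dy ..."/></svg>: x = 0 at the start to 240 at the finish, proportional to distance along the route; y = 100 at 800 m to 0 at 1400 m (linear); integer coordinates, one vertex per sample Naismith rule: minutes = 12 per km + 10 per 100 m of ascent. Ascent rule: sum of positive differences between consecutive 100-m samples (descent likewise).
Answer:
<svg viewBox="0 0 240 100"><path d="M0 19l10-2 11 1 10 3 10 4 10 3 11 2 10 3 10 3 10 4 11 5 10 3 10 1 10 1 11 1 10 4 10 1 10-1 11-1 10-3 10-2 10-1 11-2 10-4 4-1"/></svg>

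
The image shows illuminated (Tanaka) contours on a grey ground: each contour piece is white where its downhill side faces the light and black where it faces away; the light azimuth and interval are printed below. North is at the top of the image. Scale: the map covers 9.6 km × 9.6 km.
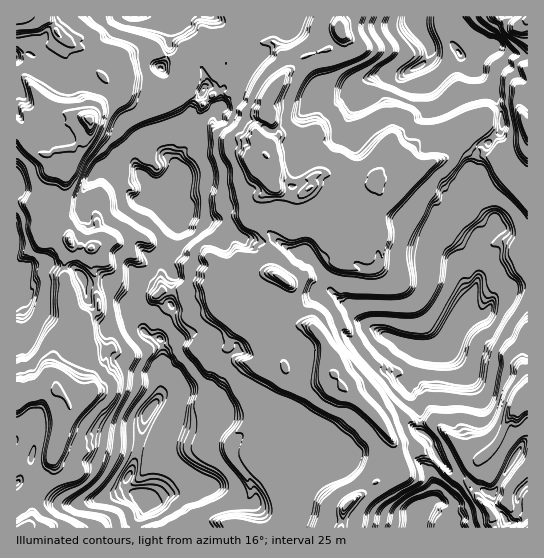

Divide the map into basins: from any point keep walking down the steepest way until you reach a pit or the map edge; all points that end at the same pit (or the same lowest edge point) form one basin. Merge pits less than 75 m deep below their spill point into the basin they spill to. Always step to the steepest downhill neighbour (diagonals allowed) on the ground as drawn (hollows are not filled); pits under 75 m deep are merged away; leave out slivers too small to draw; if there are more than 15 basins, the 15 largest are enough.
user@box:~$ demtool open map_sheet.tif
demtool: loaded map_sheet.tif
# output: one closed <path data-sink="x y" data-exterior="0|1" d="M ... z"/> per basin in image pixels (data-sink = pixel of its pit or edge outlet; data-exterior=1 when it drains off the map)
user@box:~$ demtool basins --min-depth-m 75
<path data-sink="150 499" data-exterior="0" d="M130 232l-7 1-9 7-8 0-15 8-20-4 0 5-6 6-1 18 3 22 5 23 5 9 4 16-5 24-5 8-14 12 0 3 11 12 1 9-9 20-4 22-3 4-1 16-17 25-3 21-5 8 314 1 4-22 18-13 6-8 8-4 2-8 9-15 4-19-9-14-17-20-25-19-7-11-3 4-22 9-10-1-6-4-6-8-4-13-52-47-10-16-1-12-10-14-7-1-8-5-17-2-16 11-5-13-6-9-3-13z"/><path data-sink="445 342" data-exterior="0" d="M462 128l-43 13-17 20-19 8-7 8-3 6 0 12-5 7-3 21 16 7 0 28-2 5-5-2-8-8-1 16-12-1-12-6-1-28-9-8-2-4 3-8-5-11-17-15-8 7-9 2-11-4-9-9-12 13-2 28 2 8 7 8 4 16 0 14 17 13 10-1 15 5 14 15 0 3-13 15-2 6 16 24 0 15 12 20 25 19 17 20 20-8 12 6 18 0 12 8 24 26 9 3 18-15 13-28 11-15 8-5 0-199-17-17-11-20-3-4-10-1-12-9-7-8z"/><path data-sink="421 505" data-exterior="0" d="M527 397l-7 5-11 15-13 28-18 15-9-3-24-26-12-8-18 0-12-6-18 7-2 2 9 13-4 19-9 15-2 8-8 4-6 8-18 13-4 21 186 1z"/><path data-sink="418 19" data-exterior="0" d="M495 16l-154 0-2 10 2 8-1 4-9 10-20 5-15 8-27 34-2 6 1 16 11 19 19 7 13-3 4 13 20 4 18 18 20 9 3-7 7-8 19-8 17-20 39-13 4 0 6 11 19 17 10 1 4 6 9-3 18-13 0-126-7 4-7 0z"/><path data-sink="170 211" data-exterior="0" d="M106 80l1 3-6 7-2 11-10 18 0 16-3 5-5 1-9 8 1 10-8 16-4 20-10 14 2 4-2 6 0 10 18 8 4 8 14 3 4 0 15-8 8 0 13-8 11 3 10 6 3 13 6 9 5 13 16-11 17 2 17 8 8 12 2 13 6-18-9-13 0-5 16 3 7-4 5 0 11 6 15 4-1-16-4-16-7-8-2-8 2-28 11-12-3-26-8-12-11-8-20 0-9-4-8-8-1-8-8-13-17-14-5 0-12 11-9 0-14 5-29-15z"/><path data-sink="17 282" data-exterior="1" d="M17 131l-1 264 3 1 14-4 8-5 16 2 19-22 5-26-9-23-7-32-1-24 1-7 6-6 0-7-2-5-18-8 0-10 2-4-2-6 10-14 4-20 6-9-6-7-3-10-8 2-5 4-8-2-10-5z"/><path data-sink="134 17" data-exterior="1" d="M245 16l-205 1 11 6 8 12 11 9 25 8 2 2-5 12 16 17 10 10 31 15 12-5 9 0 13-12-3-20 5-5 2-15 15-11 8 11 27-11 25 3-13-13z"/><path data-sink="17 57" data-exterior="1" d="M39 16l-18 0-5 2 0 87 3 0 19 22 19 4 17-11 8-3 8 2 11-29 6-7-2-4-14-14-20-4-6-7 3-12-9-7-8-12z"/>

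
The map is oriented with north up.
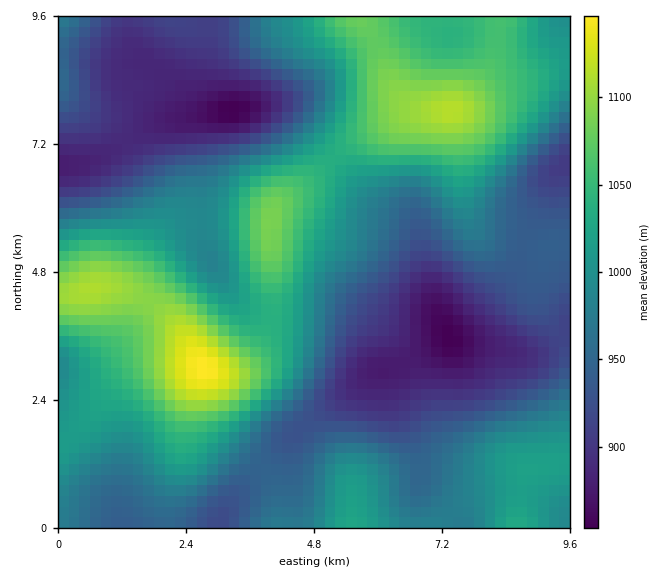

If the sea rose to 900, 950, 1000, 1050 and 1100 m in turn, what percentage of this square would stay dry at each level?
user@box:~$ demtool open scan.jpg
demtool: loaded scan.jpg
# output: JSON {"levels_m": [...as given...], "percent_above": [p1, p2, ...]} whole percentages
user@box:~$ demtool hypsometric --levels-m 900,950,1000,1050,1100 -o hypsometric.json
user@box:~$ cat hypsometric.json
{"levels_m": [900, 950, 1000, 1050, 1100], "percent_above": [86, 63, 41, 19, 4]}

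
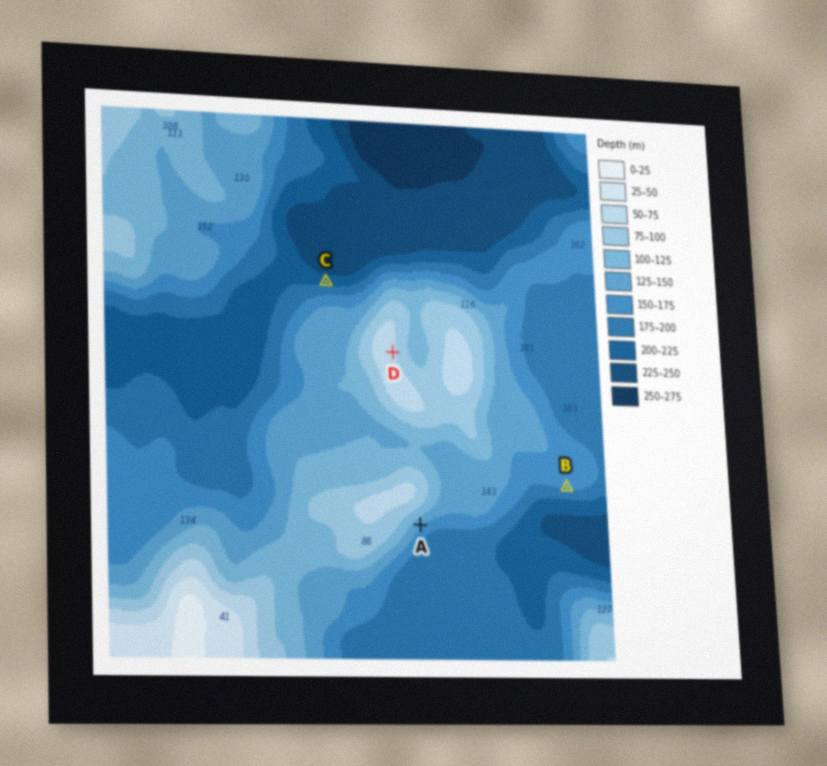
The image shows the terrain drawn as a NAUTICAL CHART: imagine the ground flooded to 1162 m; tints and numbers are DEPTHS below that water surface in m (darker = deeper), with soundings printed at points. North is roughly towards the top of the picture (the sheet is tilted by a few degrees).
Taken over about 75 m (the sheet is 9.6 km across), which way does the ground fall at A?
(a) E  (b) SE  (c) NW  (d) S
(b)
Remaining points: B S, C N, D E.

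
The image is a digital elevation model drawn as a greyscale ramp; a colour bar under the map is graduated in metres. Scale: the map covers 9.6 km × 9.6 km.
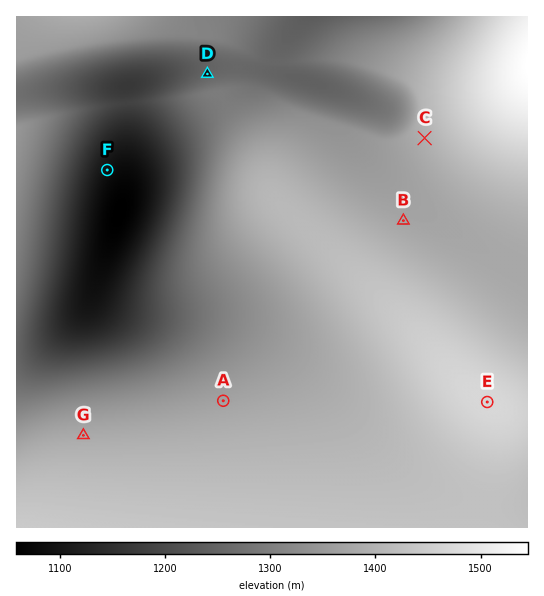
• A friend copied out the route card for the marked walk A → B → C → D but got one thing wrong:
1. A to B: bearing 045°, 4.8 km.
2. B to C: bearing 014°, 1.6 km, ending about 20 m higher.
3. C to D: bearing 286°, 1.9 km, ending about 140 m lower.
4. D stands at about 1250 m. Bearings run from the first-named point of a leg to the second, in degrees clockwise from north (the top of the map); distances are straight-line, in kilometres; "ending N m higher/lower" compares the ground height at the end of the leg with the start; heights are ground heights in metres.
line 3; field distance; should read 4.2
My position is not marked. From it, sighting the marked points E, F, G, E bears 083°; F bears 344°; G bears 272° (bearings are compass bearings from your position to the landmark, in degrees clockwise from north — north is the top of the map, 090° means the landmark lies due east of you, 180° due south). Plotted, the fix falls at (185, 439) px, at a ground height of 1393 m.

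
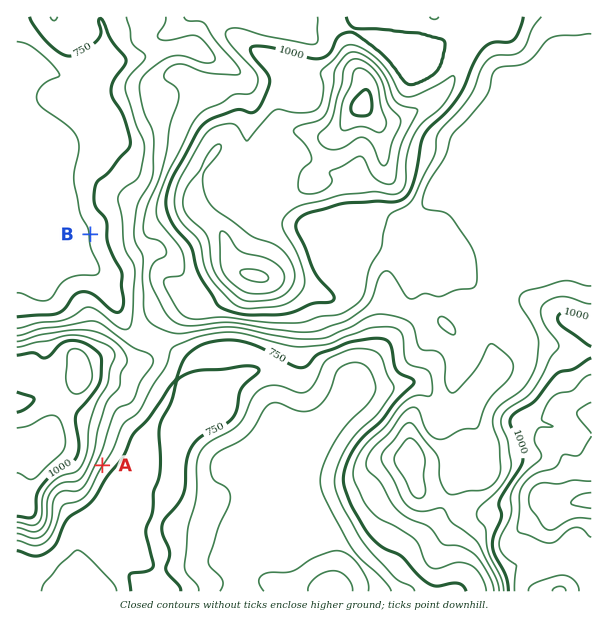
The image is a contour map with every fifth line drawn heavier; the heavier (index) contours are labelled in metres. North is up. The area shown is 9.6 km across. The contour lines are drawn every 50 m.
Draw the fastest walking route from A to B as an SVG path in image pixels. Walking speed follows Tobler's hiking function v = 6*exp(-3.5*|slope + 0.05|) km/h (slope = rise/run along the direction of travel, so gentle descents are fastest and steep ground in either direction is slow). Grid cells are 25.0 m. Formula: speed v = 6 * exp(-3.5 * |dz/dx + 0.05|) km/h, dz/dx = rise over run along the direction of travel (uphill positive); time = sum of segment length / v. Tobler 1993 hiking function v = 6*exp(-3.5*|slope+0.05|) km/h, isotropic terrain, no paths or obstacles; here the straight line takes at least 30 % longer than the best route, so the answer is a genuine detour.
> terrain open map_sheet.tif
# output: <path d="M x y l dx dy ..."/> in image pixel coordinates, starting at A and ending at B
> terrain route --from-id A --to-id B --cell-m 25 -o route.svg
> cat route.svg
<path d="M102 465l36-72 0-1 14-27 0-9-3-6-3-3-17-33 0-9-22-45-8-8-9-18"/>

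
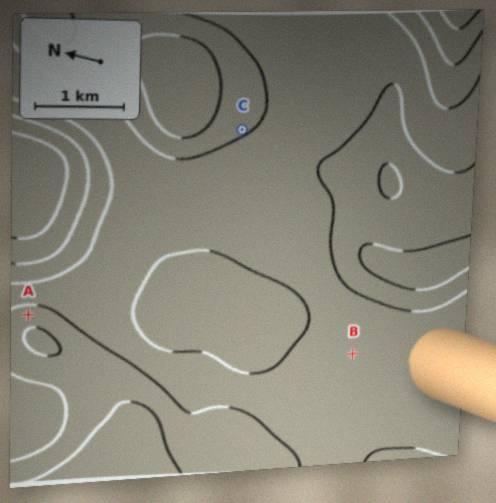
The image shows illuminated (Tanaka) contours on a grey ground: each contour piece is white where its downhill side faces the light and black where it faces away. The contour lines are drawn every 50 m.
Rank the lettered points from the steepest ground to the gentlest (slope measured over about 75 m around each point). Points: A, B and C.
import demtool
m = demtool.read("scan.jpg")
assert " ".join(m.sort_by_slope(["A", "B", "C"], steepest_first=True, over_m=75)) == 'A C B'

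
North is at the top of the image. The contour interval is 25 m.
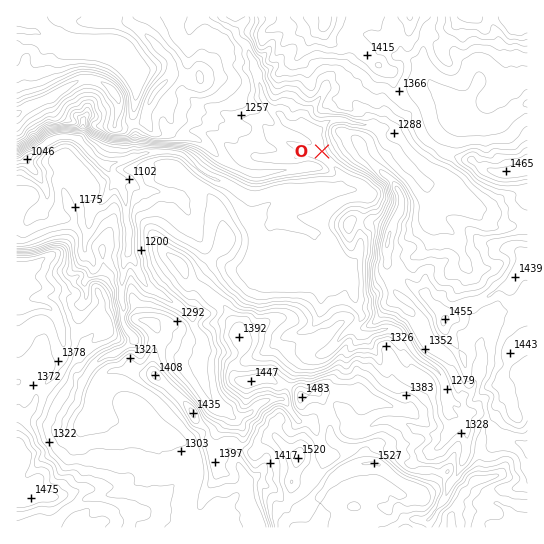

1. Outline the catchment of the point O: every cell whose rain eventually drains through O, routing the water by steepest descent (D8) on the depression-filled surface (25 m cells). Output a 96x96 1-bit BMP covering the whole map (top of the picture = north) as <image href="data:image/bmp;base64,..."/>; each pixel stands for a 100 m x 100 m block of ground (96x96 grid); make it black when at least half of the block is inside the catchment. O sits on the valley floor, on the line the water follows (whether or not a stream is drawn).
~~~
<image width="96" height="96" href="data:image/bmp;base64,Qk2+BAAAAAAAAD4AAAAoAAAAYAAAAGAAAAABAAEAAAAAAIAEAAATCwAAEwsAAAIAAAAAAAAA////AAAAAAAAAAAAAAAAAAAAAAAAAAAAAAAAAAAAAAAAAAAAAAAAAAAAAAAAAAAAAAAAAAAAAAAAAAAAAAAAAAAAAAAAAAAAAAAAAAAAAAAAAAAAAAAAAAAAAAAAAAAAAAAAAAAAAAAAAAAAAAAAAAAAAAAAAAAAAAAAAAAAAAAAAAAAAAAAAAAAAAAAAAAAAAAAAAAAAAAAAAAAAAAAAAAAAAAAAAAAAAAAAAAAAAAAAAAAAAAAAAAAAAAAAAAAAAAAAAAAAAAAAAAAAAAAAAAAAAAAAAAAAAAAAAAAAAAAAAAAAAAAAAAAAAAAAAAAAAAAAAAAAAAAAAAAAAAAAAAAAAAAAAAAAAAAAAAAAAAAAAAAAAAAAAAAAAAAAAAAAAAAAAAAAAAAAAAAAAAAAAAAAAAAAAAAAAAAAAAAAAAAAAAAAAAAAAAAAAAAAAAAAAAAAAAAAAAAAAAAAAAAAAAAAAAAAAAAAAAAAAAAAAAAAAAAAAAAAAAAAAAAAAAAAAAAAAAAAAAAAAAAAAAAAAAAAAAAAAAAAAAAAAAAAAAAAAAAAAAAAAAAAAAAAAAAAAAAAAAAAAAAAAAAAAAAAAAAAAAAAAAAAAAAAAAAAAAAAAAAAAAAAAAAAAAAAAAAAAAAAAAAAAAAAAAAAAAAAAAAwAAAAAAAAAAAAAAD4AAAAAAAAAAAAAAD/gAAAAAAAAAAAAAH/4AAAAAAAAAAAAAf/8AAAAAAAAAAAAA///AAAAAAAAAAAAB///gAAAAAAAAAAAD///wAAAAAAAAAAAD///wAAAAAAAAAAAP///4AAAAAAAAAAAf///4AAAAAAAAAAAf///8AAAAAAAAAAAf///8AAAAAAAAAAAP///8AAAAAAAAAAAP///8AAAAAAAAAAAP///8AAAAAAAAAAAH///8AAAAAAAAAAAH///8AAAAAAAAAAAH///8AAAAAAAAAAAD///8AAAAAAAAAAAD///8AAAAAAAAAAAD///4AAAAAAAAAAAD///4AAAAAAAAAAAD///4AAAAAAAAAAAH///4AAAAAAAAAAAP///4AAAAAAAAAAAf///4AAAAAAAAAAA///gAAAAAAAAAAAB///AAAAAAAAAAAAD//4AAAAAAAAAAAAH//AAAAAAAAAAAA4H/+AAAAAAAAAAAD8P/4AAAAAAAAAAAP+f/wAAAAAAAAAAB////wAAAAAAAAAAD////gAAAAAAAAAAH////gAAAAAAAAAAP////gAAAAAAAAAAf////gAAAAAAAAAB////+AAAAAAAAAAD////8AAAAAAAAAAH////8AAAAAAAAAAP////4AAAAAAAAAAf////4AAAAAAAAAP/////4AAAAAAAAH//////wAAAAAAAAH//////AAAAAAAAAH/////+AAAAAAAAAP/////8AAAAAAAAAf/////8AAAAAAAAA/////8AAAAAAAAAB/////4AAAAAAAAAD/////wAAAAAAAAAH/////wAAAAAAAAAf/////wAAAAAAAAAf/////wAAAAAA="/>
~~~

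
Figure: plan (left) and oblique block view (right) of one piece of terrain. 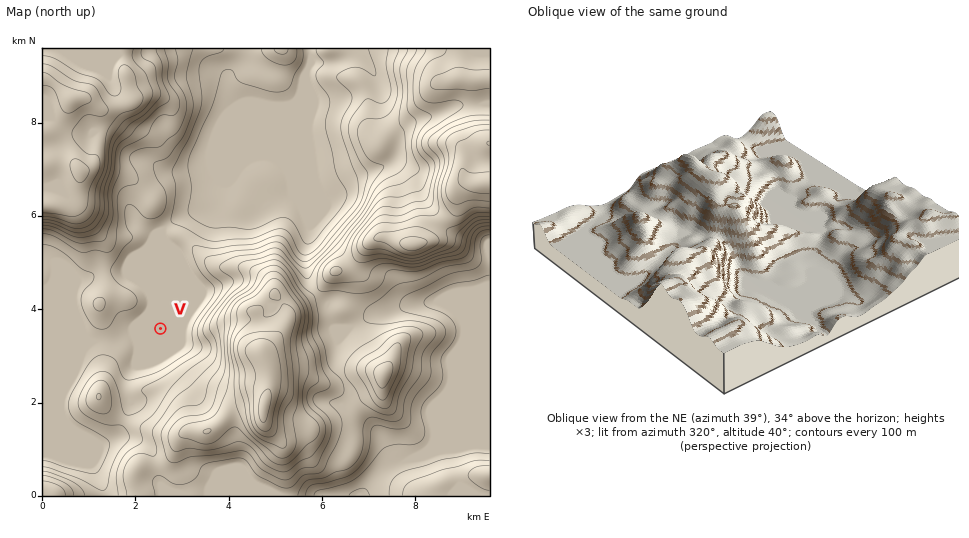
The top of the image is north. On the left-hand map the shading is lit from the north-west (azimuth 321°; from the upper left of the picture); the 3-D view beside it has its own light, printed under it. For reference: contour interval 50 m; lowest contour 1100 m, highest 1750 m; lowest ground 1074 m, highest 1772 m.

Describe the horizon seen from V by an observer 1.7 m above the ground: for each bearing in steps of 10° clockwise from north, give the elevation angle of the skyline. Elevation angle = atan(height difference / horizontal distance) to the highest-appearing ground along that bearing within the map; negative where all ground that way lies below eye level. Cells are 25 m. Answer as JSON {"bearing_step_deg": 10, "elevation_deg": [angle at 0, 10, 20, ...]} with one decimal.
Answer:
{"bearing_step_deg": 10, "elevation_deg": [2.8, 0.5, 1.1, 2.5, 4.0, 5.0, 6.8, 10.8, 13.4, 14.2, 16.2, 15.3, 13.2, 12.2, 9.6, 9.2, 9.4, 8.6, 6.1, 4.5, 3.6, 3.6, 5.6, 4.7, 2.2, 1.5, 1.4, 2.0, 3.1, 4.2, 3.7, 4.0, 7.2, 7.2, 5.9, 4.3]}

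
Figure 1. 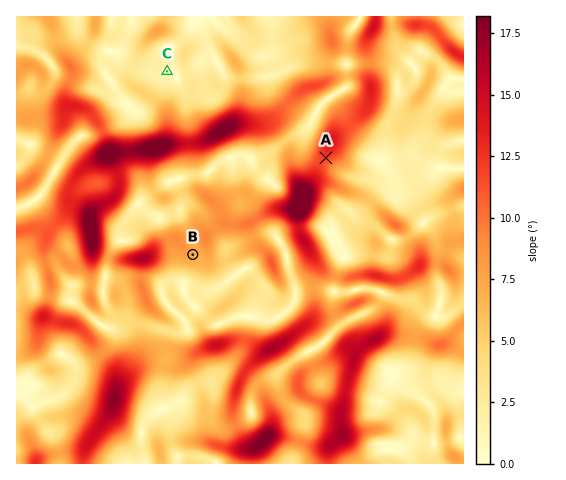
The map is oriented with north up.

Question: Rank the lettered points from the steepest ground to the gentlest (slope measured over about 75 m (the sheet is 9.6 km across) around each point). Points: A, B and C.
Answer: A B C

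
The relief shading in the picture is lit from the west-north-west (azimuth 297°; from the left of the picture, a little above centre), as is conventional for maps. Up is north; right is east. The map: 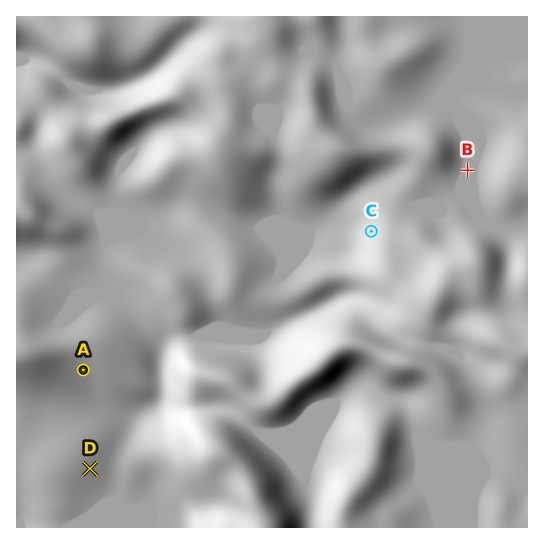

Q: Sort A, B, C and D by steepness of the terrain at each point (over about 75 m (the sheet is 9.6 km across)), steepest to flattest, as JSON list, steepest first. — ["C", "A", "D", "B"]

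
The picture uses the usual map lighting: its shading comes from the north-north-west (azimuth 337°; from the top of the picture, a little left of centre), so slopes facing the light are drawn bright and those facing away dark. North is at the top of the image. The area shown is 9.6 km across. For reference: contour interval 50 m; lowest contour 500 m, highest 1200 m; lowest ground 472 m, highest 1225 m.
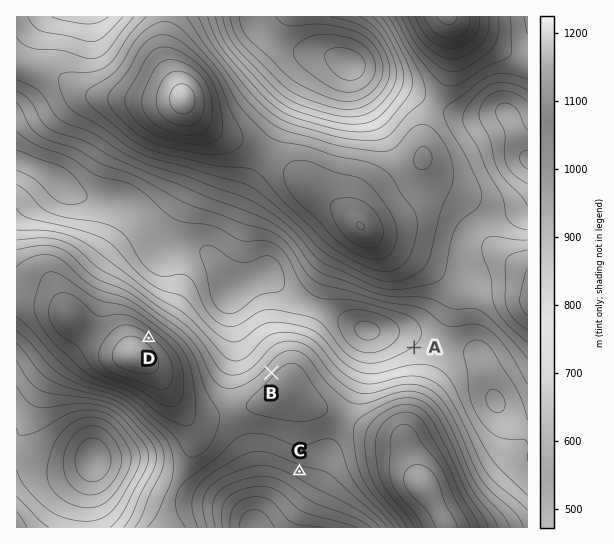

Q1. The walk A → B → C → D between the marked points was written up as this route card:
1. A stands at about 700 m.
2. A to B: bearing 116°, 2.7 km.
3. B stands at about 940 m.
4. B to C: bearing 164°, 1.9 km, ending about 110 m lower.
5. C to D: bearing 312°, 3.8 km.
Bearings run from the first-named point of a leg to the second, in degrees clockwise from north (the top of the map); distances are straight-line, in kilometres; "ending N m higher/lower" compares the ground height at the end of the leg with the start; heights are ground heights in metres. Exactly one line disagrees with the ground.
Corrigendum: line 2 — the bearing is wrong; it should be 260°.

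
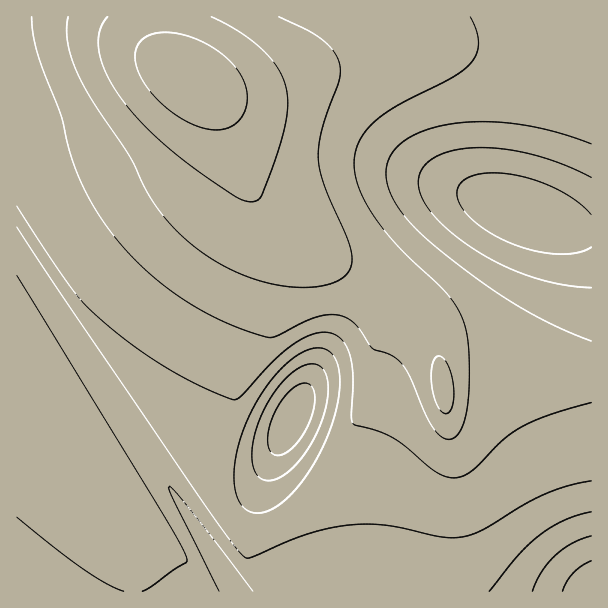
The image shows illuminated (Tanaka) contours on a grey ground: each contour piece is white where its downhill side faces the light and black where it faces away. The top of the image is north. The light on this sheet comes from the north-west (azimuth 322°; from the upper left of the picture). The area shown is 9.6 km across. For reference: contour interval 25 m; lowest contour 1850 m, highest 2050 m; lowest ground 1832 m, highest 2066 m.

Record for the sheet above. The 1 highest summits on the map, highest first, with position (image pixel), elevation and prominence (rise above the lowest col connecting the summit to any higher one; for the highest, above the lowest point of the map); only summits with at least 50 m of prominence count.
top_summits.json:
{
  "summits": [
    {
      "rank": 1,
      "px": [191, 78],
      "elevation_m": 2066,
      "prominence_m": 234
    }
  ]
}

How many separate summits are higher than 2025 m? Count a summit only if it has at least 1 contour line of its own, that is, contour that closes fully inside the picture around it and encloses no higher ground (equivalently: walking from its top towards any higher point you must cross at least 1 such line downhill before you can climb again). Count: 1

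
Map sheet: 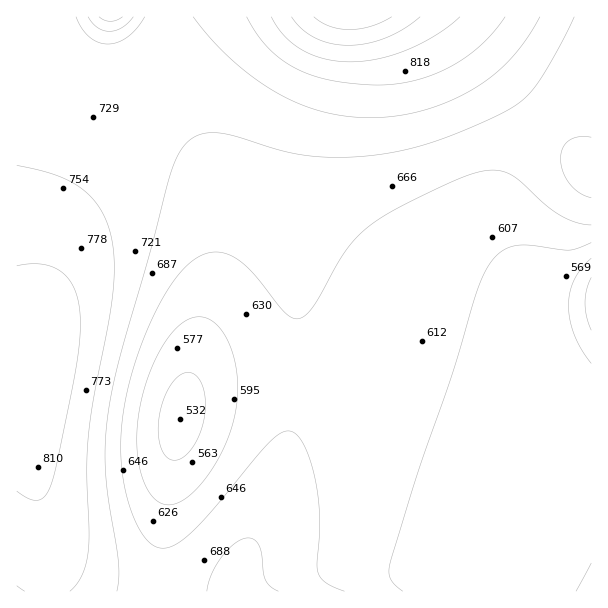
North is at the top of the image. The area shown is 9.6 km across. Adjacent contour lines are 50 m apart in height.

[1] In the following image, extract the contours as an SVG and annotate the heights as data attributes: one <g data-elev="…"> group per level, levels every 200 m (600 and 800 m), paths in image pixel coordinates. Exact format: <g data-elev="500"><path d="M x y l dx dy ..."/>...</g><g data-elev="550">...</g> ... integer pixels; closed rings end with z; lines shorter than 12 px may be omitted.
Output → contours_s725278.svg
<g data-elev="600"><path d="M403 591l-9-7-4-6-1-8 2-9 28-91 35-101 21-73 11-26 12-16 15-8 15-1 41 5 9-2 13-5"/><path d="M165 505l-7-4-8-7-6-11-4-12-3-31 3-35 11-36 16-29 9-11 9-8 9-4 9 0 9 4 7 6 7 11 6 13 4 15 2 15-1 17-2 16-11 33-9 17-10 15-10 11-10 9-11 5z"/></g><g data-elev="800"><path d="M17 491l12 8 9 1 7-4 6-11 6-24 17-83 5-30 1-24 0-15-3-14-5-11-7-9-9-7-12-4-14 0-13 2"/><path d="M88 17l10 11 12 3 12-3 11-11"/><path d="M247 17l9 16 11 14 14 12 15 9 16 7 18 5 23 4 25 1 20-1 18-4 18-6 16-7 16-10 15-12 13-13 11-15"/></g>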